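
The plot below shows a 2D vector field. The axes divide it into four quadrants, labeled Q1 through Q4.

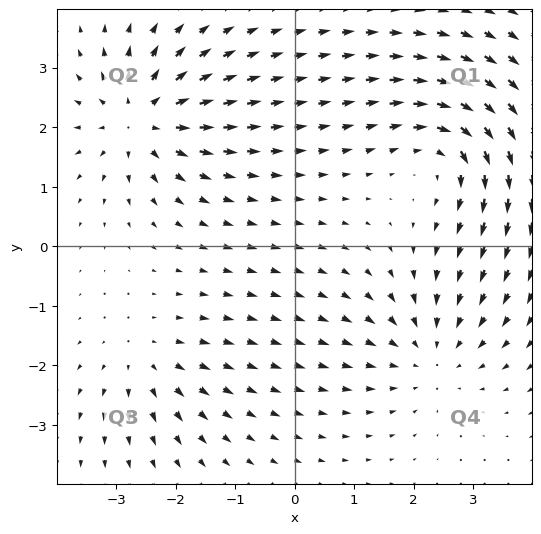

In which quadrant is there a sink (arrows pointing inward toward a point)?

The sink sits at approximately (2.3, -1.8), which lies in quadrant Q4. The divergence there is about -3, negative as expected for a sink.

Q4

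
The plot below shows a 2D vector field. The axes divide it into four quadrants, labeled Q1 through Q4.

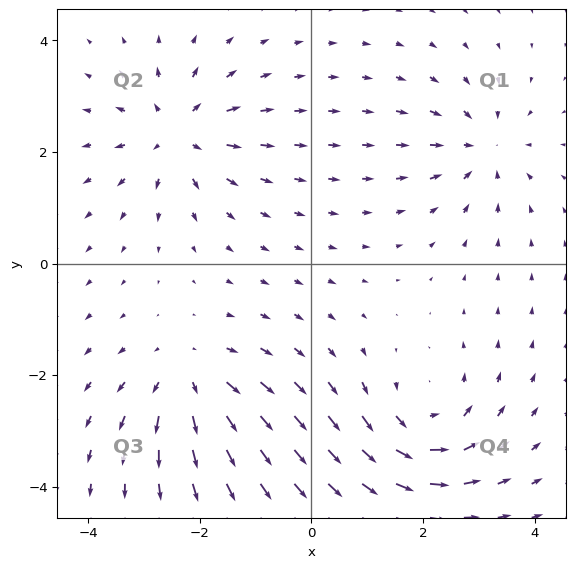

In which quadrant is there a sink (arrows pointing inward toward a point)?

Q1

The sink sits at approximately (3.1, 2.1), which lies in quadrant Q1. The divergence there is about -4, negative as expected for a sink.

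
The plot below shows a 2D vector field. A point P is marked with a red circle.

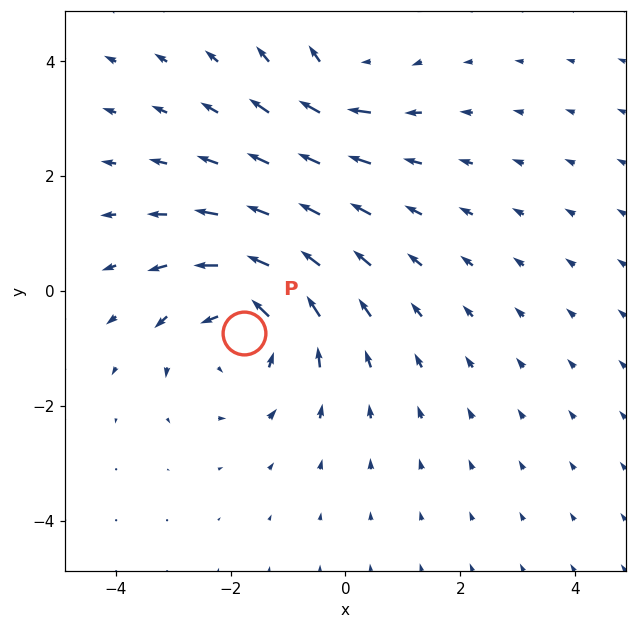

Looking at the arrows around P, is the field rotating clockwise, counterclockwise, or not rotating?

counterclockwise

Near P at (-1.8, -0.7) the arrows circulate counterclockwise. The curl (z-component) there is about +4; positive curl means counterclockwise rotation.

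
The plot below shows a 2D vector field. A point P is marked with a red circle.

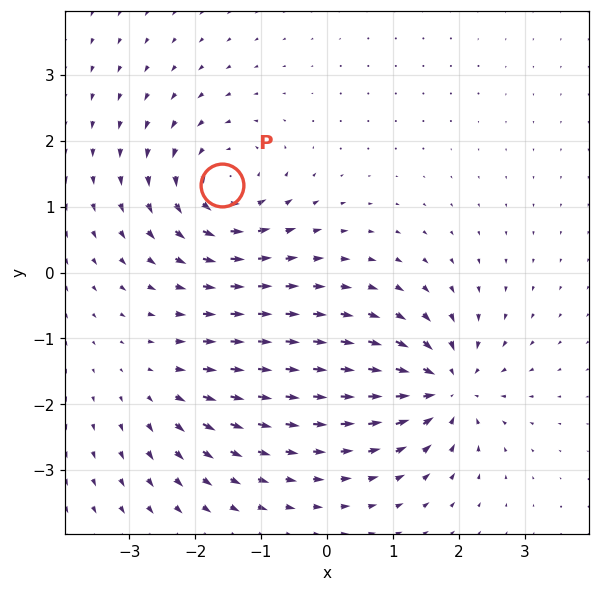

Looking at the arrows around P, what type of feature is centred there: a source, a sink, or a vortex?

At P (-1.6, 1.3) the arrows circulate counterclockwise. Divergence ≈0, curl about +6 — near-zero divergence with nonzero curl is a vortex.

vortex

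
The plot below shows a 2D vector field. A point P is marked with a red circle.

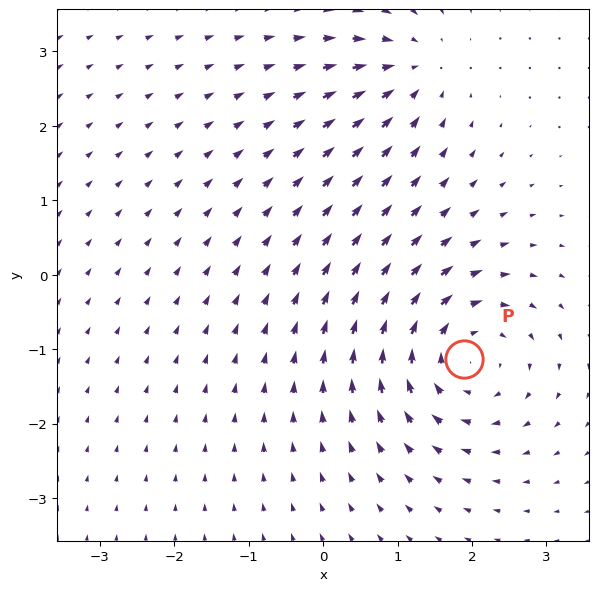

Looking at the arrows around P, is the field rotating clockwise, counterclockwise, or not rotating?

clockwise

Near P at (1.9, -1.1) the arrows circulate clockwise. The curl (z-component) there is about -5; negative curl means clockwise rotation.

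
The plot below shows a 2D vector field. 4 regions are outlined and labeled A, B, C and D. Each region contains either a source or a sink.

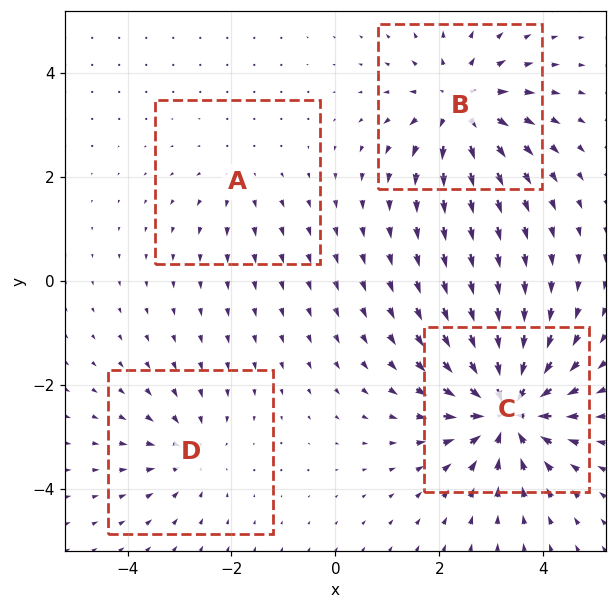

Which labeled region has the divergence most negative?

C

Divergence at each region's feature centre — A: about +2, B: about +6, C: about -8, D: about -3. Region C is most negative.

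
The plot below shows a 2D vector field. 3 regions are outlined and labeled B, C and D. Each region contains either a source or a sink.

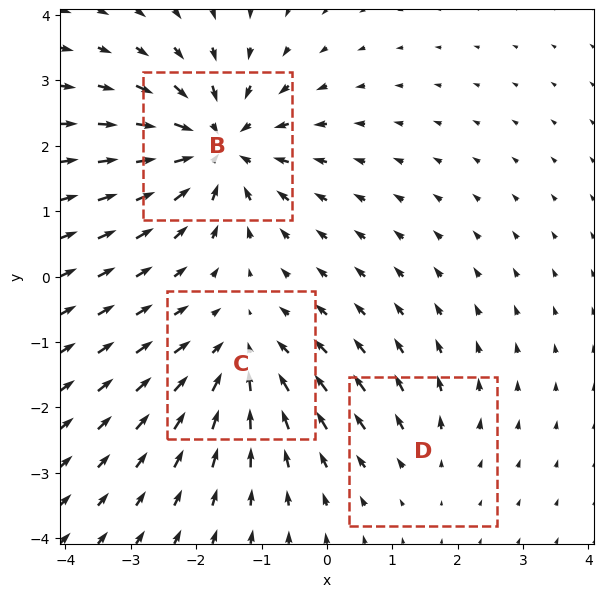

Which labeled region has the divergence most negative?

B

Divergence at each region's feature centre — B: about -6, C: about -4, D: about +2. Region B is most negative.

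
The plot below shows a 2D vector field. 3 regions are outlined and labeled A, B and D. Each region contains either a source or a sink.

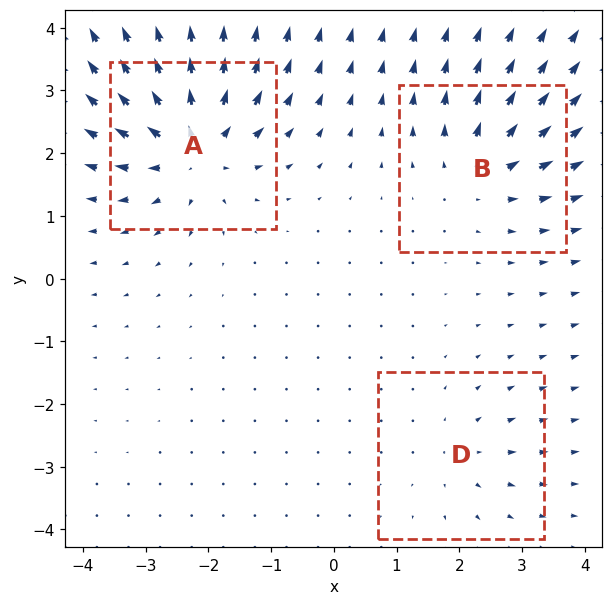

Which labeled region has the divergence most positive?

A

Divergence at each region's feature centre — A: about +6, B: about +4, D: about +2. Region A is most positive.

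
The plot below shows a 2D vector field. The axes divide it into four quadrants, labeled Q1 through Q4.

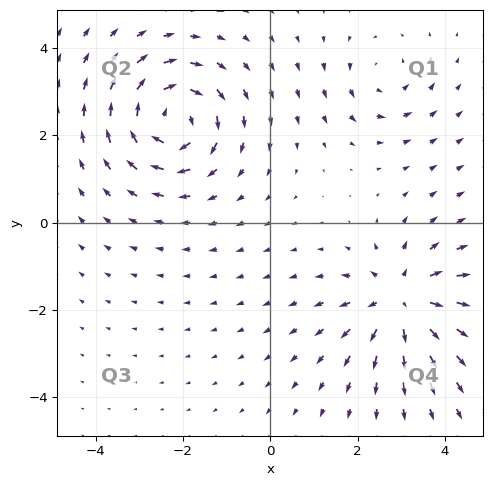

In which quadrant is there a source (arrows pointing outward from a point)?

Q4

The source sits at approximately (3.0, -1.8), which lies in quadrant Q4. The divergence there is about +5, positive as expected for a source.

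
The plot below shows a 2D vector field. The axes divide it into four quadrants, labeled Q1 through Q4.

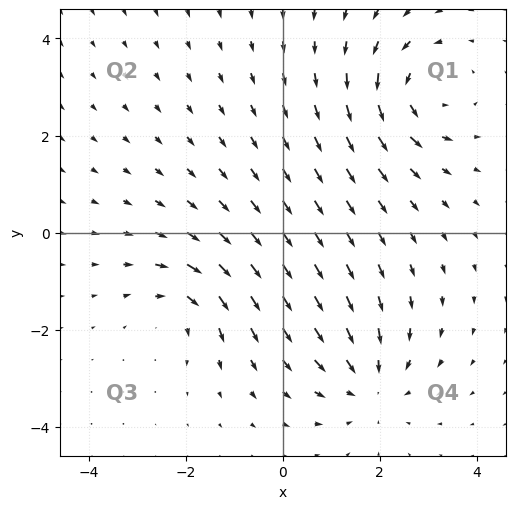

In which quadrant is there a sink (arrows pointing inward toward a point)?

The sink sits at approximately (1.8, -3.1), which lies in quadrant Q4. The divergence there is about -3, negative as expected for a sink.

Q4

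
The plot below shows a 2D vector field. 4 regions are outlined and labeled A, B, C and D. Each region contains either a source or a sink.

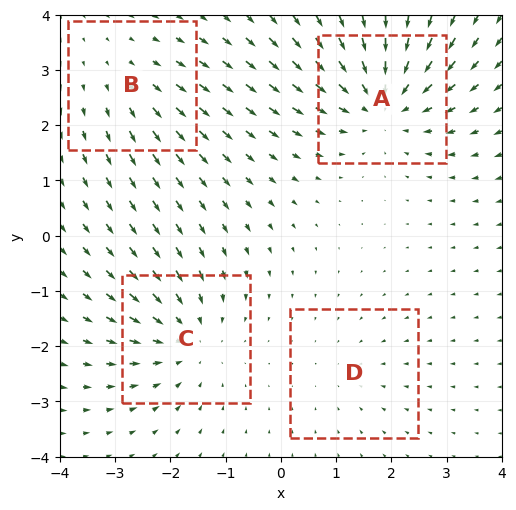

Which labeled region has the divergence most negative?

Divergence at each region's feature centre — A: about -6, B: about +3, C: about -5, D: about -2. Region A is most negative.

A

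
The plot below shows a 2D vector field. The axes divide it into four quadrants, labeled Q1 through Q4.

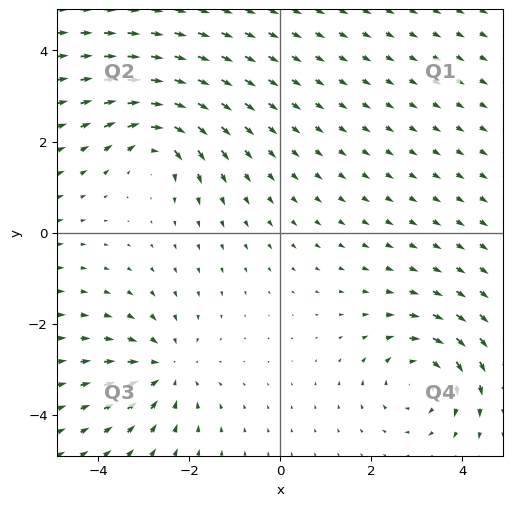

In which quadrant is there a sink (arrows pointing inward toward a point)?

Q3

The sink sits at approximately (-2.5, -3.0), which lies in quadrant Q3. The divergence there is about -3, negative as expected for a sink.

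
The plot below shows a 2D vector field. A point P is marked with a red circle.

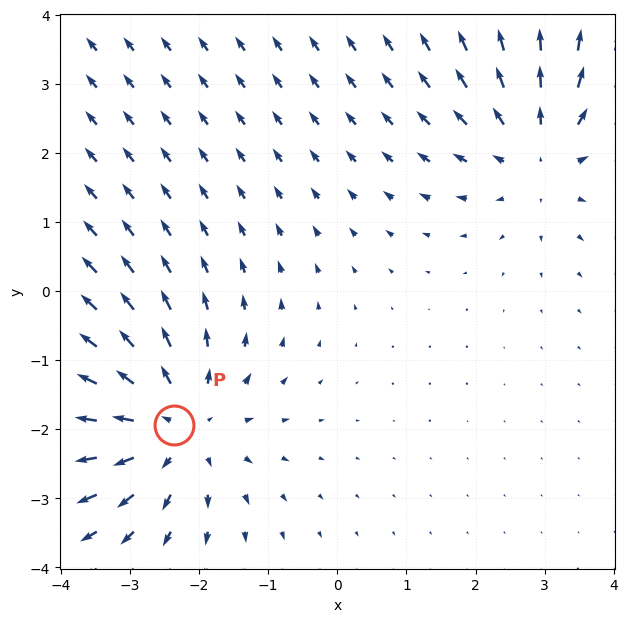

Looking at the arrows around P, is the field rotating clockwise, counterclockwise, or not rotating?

Near P at (-2.4, -1.9) the arrows show no circulation. The curl there is ≈0.

not rotating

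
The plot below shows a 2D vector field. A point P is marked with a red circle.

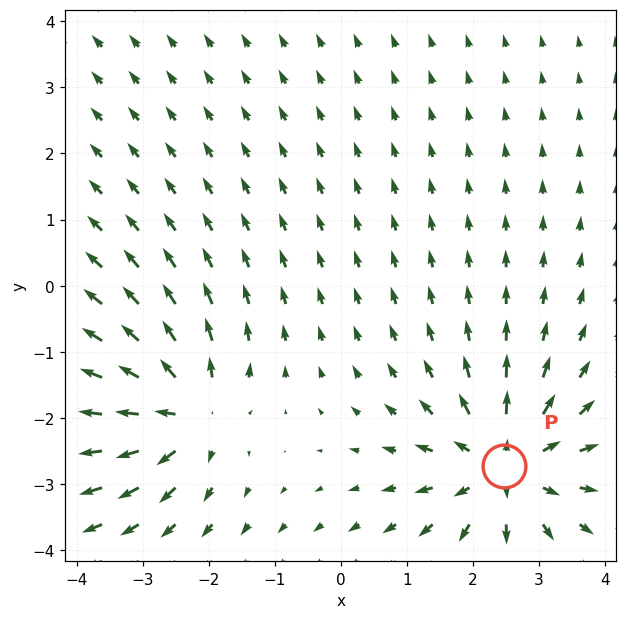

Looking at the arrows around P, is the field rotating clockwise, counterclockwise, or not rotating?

not rotating

Near P at (2.5, -2.7) the arrows show no circulation. The curl there is ≈0.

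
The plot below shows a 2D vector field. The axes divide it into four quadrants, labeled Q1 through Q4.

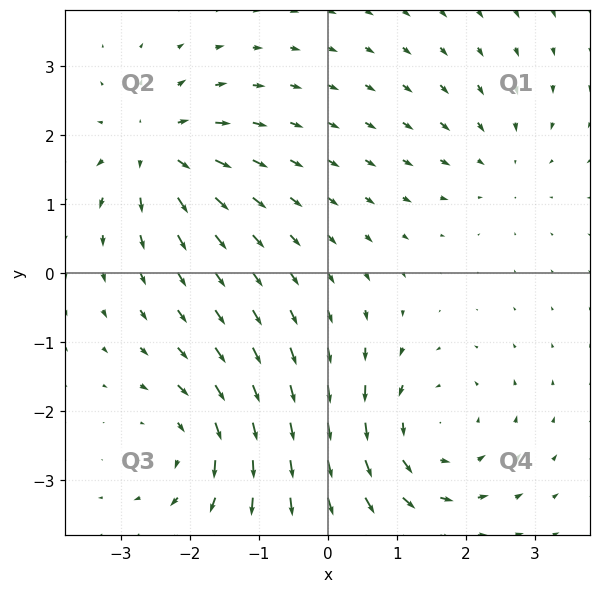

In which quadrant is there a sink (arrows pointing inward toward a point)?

Q1

The sink sits at approximately (2.5, 1.6), which lies in quadrant Q1. The divergence there is about -3, negative as expected for a sink.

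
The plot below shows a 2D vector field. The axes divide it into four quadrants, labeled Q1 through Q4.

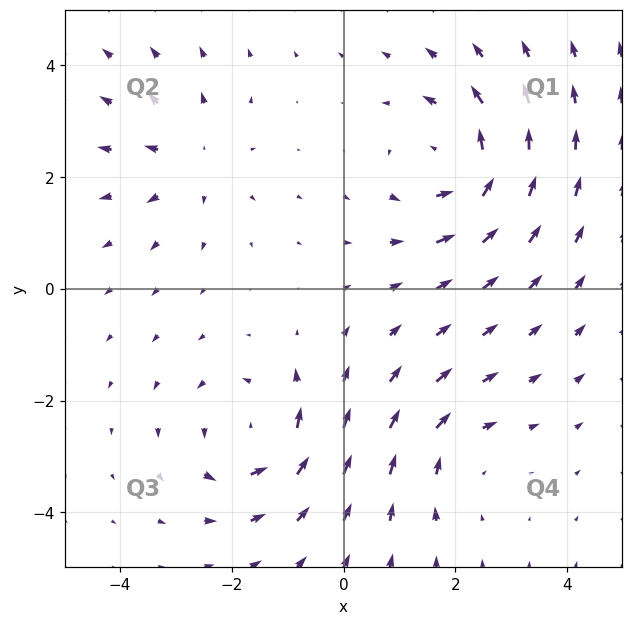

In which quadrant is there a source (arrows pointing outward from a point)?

Q2

The source sits at approximately (-2.7, 2.3), which lies in quadrant Q2. The divergence there is about +3, positive as expected for a source.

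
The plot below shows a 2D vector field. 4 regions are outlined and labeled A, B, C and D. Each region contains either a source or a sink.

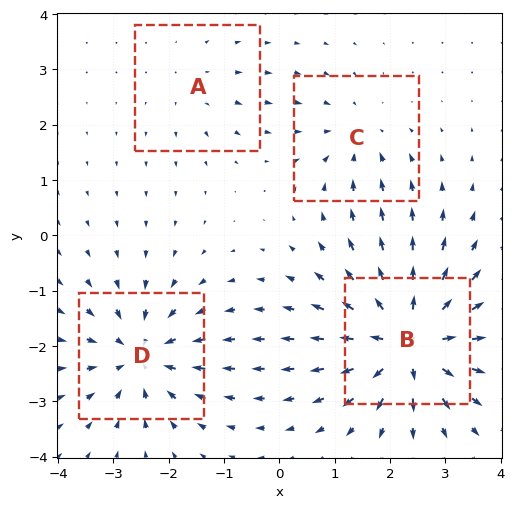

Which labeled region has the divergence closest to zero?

A

Divergence at each region's feature centre — A: about +2, B: about +8, C: about -3, D: about -6. Region A is closest to zero.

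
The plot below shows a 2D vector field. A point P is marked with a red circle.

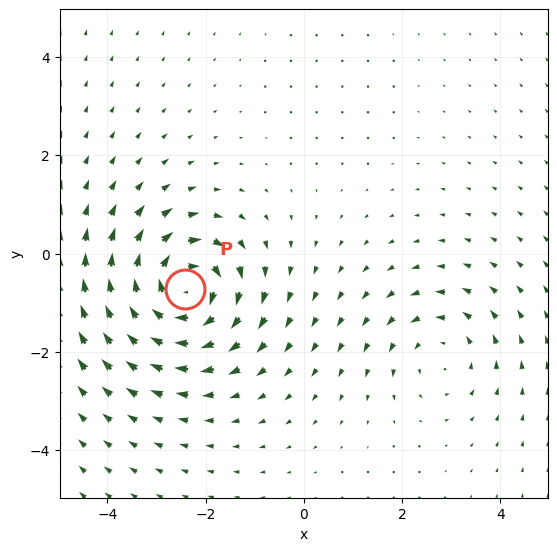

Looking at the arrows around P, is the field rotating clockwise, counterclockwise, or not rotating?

clockwise

Near P at (-2.4, -0.7) the arrows circulate clockwise. The curl (z-component) there is about -6; negative curl means clockwise rotation.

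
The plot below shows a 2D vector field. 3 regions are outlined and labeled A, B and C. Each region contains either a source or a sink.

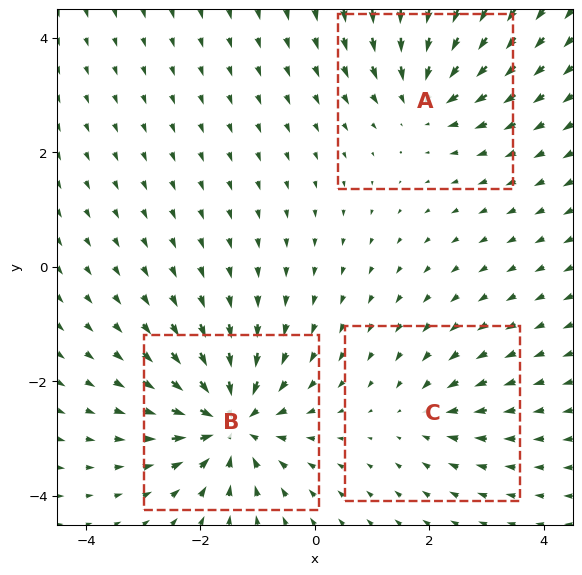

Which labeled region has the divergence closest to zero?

C

Divergence at each region's feature centre — A: about -4, B: about -6, C: about -2. Region C is closest to zero.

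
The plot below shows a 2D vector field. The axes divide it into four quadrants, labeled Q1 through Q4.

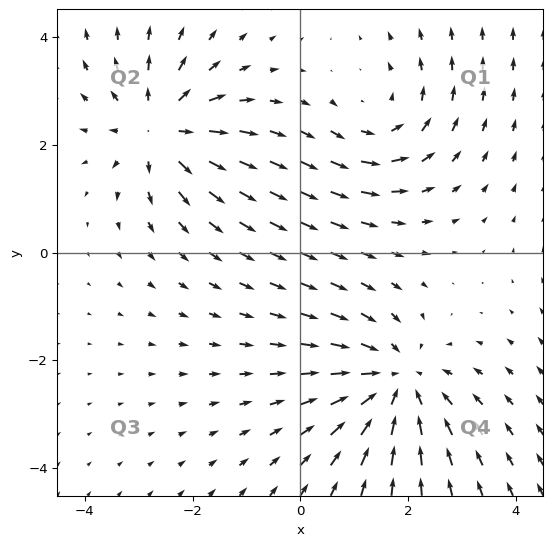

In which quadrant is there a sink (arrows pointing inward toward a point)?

The sink sits at approximately (1.8, -2.4), which lies in quadrant Q4. The divergence there is about -4, negative as expected for a sink.

Q4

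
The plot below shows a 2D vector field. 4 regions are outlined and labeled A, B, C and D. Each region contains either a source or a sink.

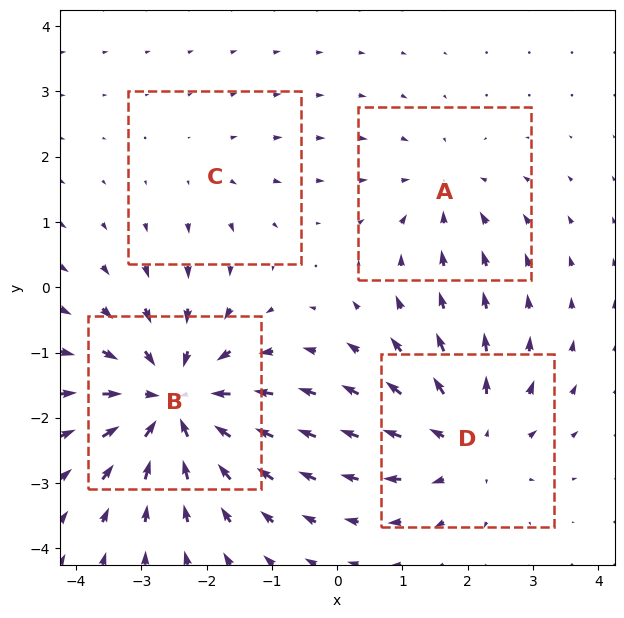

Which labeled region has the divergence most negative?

B

Divergence at each region's feature centre — A: about -3, B: about -7, C: about +2, D: about +5. Region B is most negative.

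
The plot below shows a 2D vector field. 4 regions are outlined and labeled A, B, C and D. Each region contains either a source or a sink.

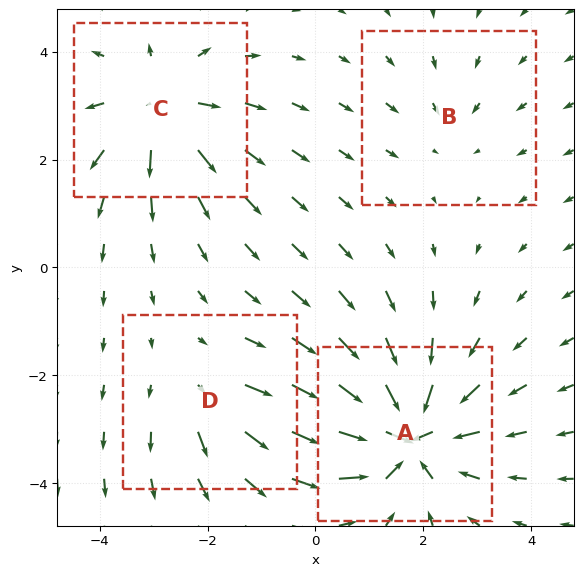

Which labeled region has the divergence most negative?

A

Divergence at each region's feature centre — A: about -8, B: about -2, C: about +5, D: about +3. Region A is most negative.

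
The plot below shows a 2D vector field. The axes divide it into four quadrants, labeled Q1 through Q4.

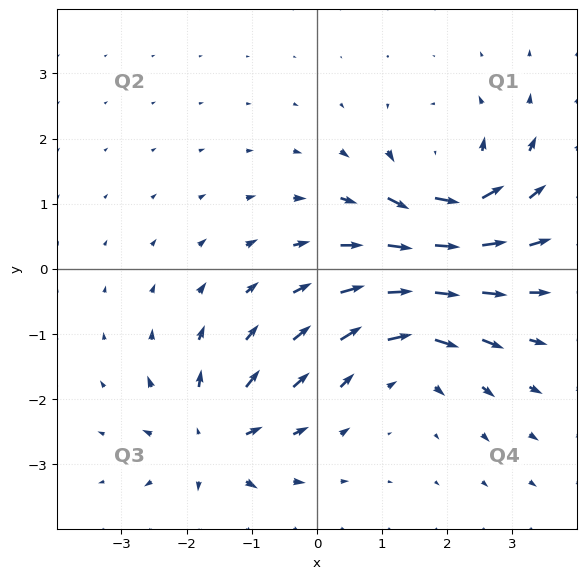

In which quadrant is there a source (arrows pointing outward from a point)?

The source sits at approximately (-1.6, -2.6), which lies in quadrant Q3. The divergence there is about +6, positive as expected for a source.

Q3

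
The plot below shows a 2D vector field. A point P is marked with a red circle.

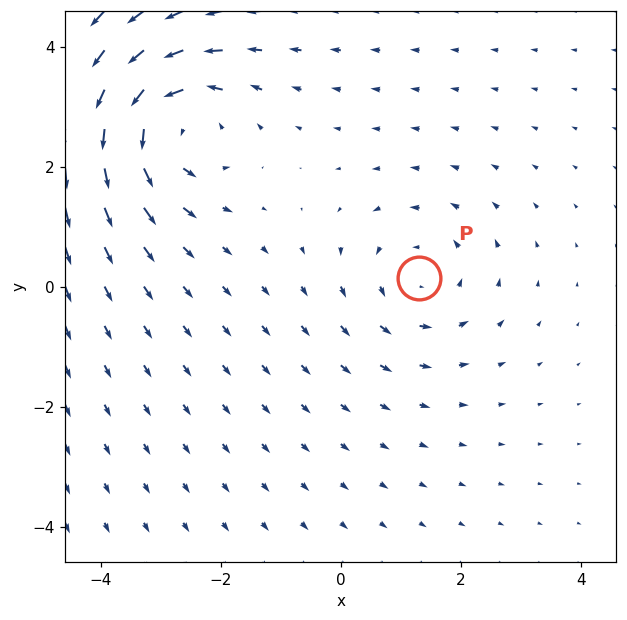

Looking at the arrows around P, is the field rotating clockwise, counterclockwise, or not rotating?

counterclockwise

Near P at (1.3, 0.1) the arrows circulate counterclockwise. The curl (z-component) there is about +3; positive curl means counterclockwise rotation.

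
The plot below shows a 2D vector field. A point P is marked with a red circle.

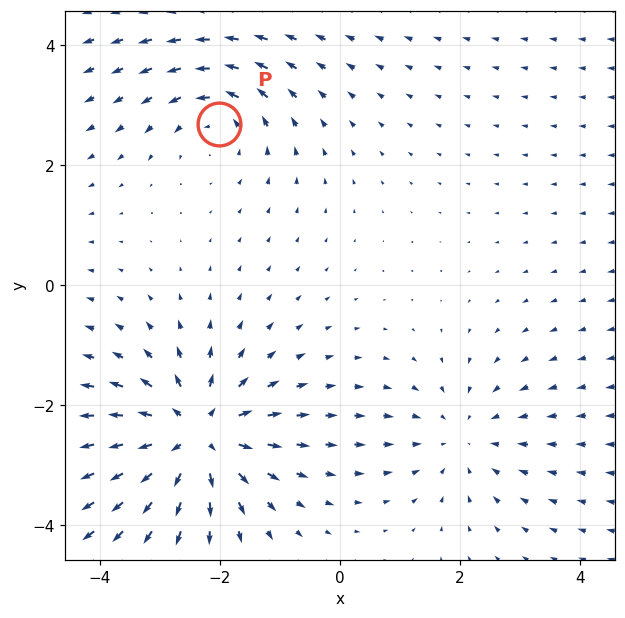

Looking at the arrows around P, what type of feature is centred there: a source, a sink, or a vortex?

At P (-2.0, 2.7) the arrows circulate counterclockwise. Divergence ≈0, curl about +3 — near-zero divergence with nonzero curl is a vortex.

vortex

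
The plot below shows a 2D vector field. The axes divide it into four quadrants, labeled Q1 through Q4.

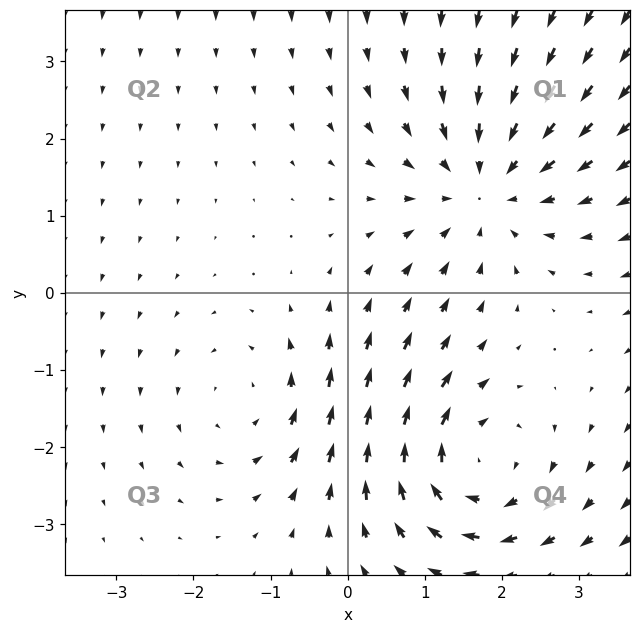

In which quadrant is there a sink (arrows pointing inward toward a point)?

Q1

The sink sits at approximately (1.8, 1.4), which lies in quadrant Q1. The divergence there is about -3, negative as expected for a sink.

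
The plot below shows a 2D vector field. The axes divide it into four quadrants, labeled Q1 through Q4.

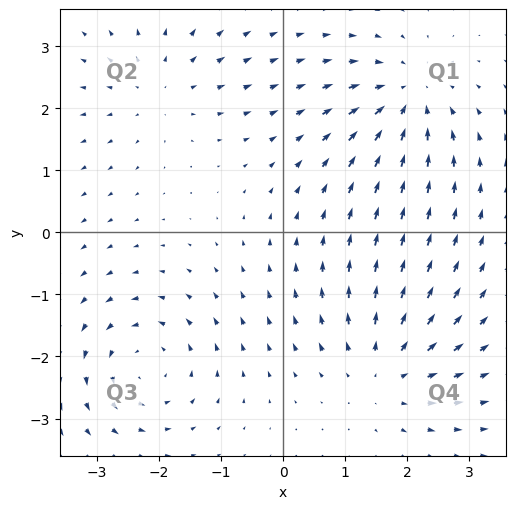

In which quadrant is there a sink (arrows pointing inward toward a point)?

The sink sits at approximately (2.0, 2.2), which lies in quadrant Q1. The divergence there is about -6, negative as expected for a sink.

Q1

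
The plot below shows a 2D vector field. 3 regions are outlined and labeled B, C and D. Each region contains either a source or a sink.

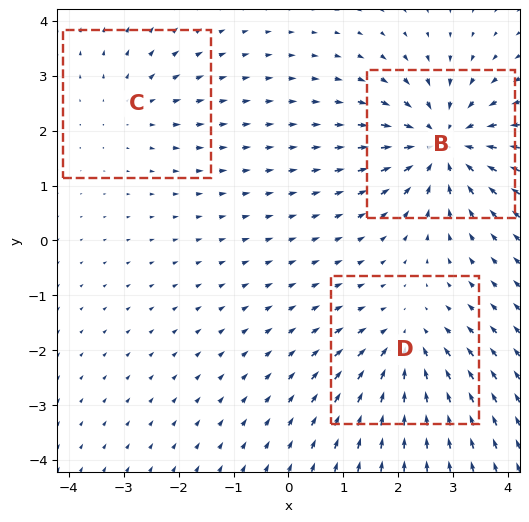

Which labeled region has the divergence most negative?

Divergence at each region's feature centre — B: about -5, C: about +2, D: about -3. Region B is most negative.

B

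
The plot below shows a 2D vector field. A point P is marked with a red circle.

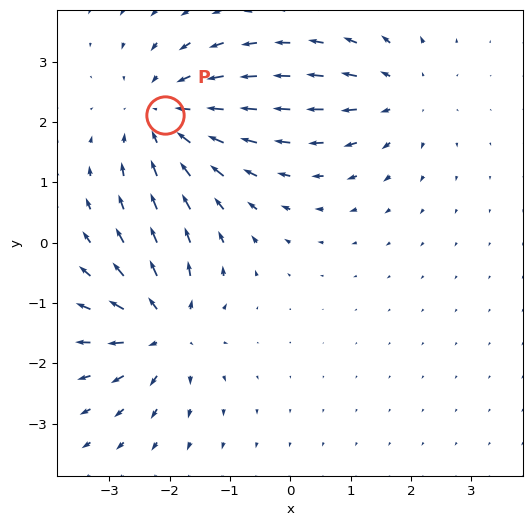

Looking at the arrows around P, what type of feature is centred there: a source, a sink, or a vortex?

sink

At P (-2.1, 2.1) the arrows converge inward. Divergence about -4, curl ≈0 — negative divergence with near-zero curl is a sink.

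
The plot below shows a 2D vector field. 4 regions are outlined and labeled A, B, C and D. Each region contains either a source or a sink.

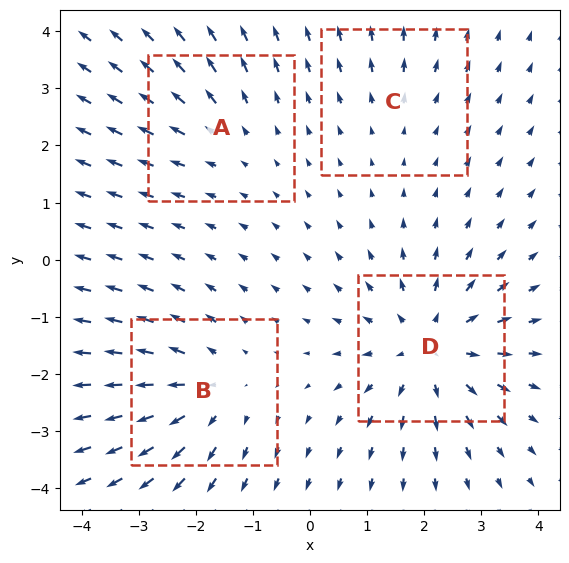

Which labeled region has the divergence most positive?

Divergence at each region's feature centre — A: about +3, B: about +5, C: about +2, D: about +6. Region D is most positive.

D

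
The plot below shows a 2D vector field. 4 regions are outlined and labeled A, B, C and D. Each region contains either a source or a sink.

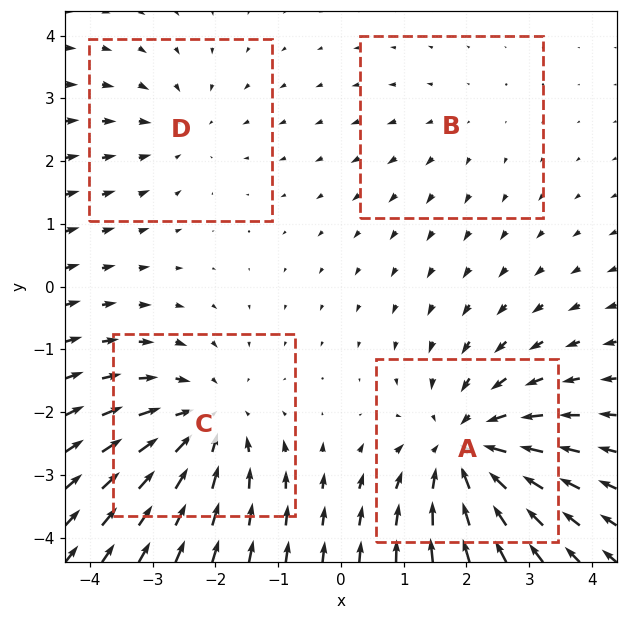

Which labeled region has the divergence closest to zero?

Divergence at each region's feature centre — A: about -6, B: about +2, C: about -4, D: about -3. Region B is closest to zero.

B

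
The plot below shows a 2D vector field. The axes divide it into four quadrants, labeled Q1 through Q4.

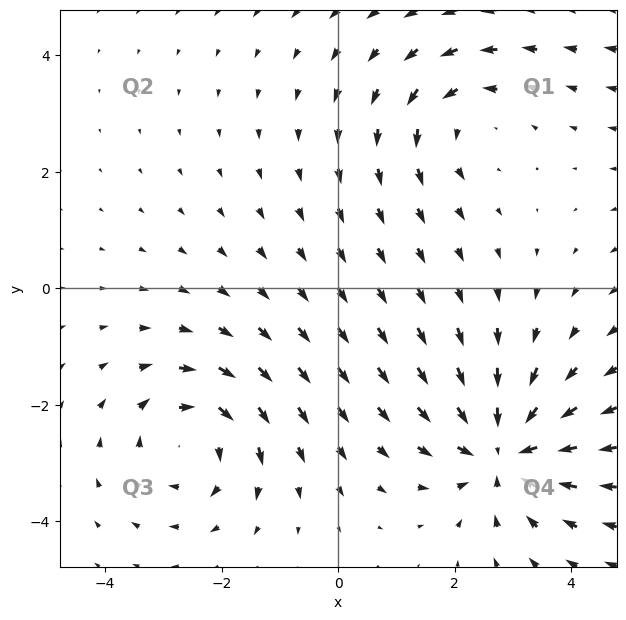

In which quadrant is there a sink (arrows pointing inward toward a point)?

Q4

The sink sits at approximately (2.8, -2.8), which lies in quadrant Q4. The divergence there is about -4, negative as expected for a sink.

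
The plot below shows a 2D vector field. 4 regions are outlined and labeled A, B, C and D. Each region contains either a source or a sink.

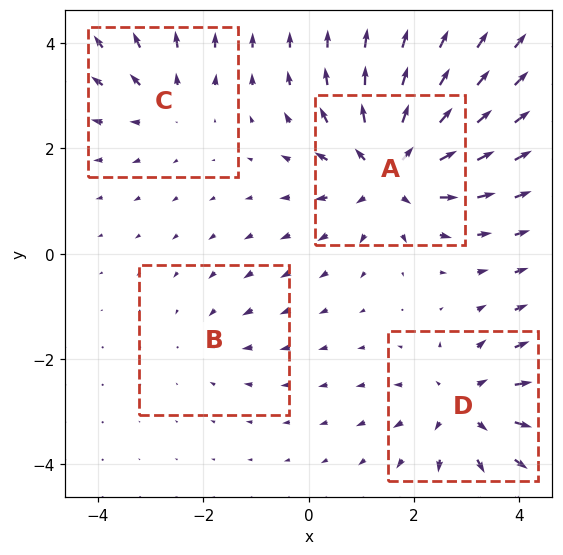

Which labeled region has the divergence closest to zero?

B

Divergence at each region's feature centre — A: about +7, B: about -2, C: about +3, D: about +5. Region B is closest to zero.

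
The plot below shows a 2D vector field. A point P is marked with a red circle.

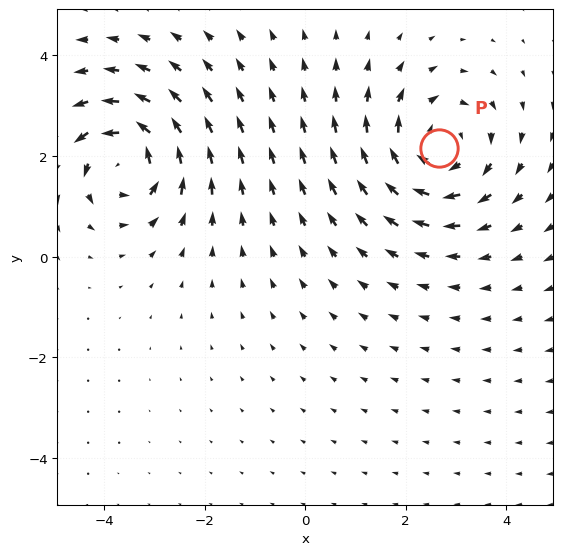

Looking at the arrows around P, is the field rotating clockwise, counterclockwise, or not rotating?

clockwise

Near P at (2.7, 2.2) the arrows circulate clockwise. The curl (z-component) there is about -4; negative curl means clockwise rotation.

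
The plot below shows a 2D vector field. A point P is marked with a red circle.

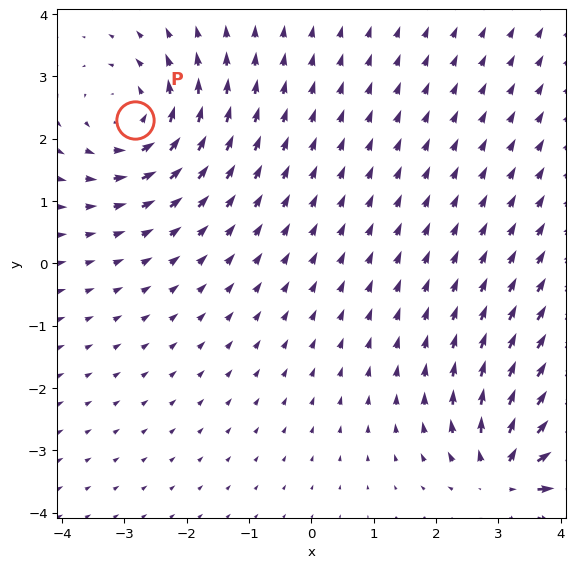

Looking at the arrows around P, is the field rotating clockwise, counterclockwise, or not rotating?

counterclockwise

Near P at (-2.8, 2.3) the arrows circulate counterclockwise. The curl (z-component) there is about +4; positive curl means counterclockwise rotation.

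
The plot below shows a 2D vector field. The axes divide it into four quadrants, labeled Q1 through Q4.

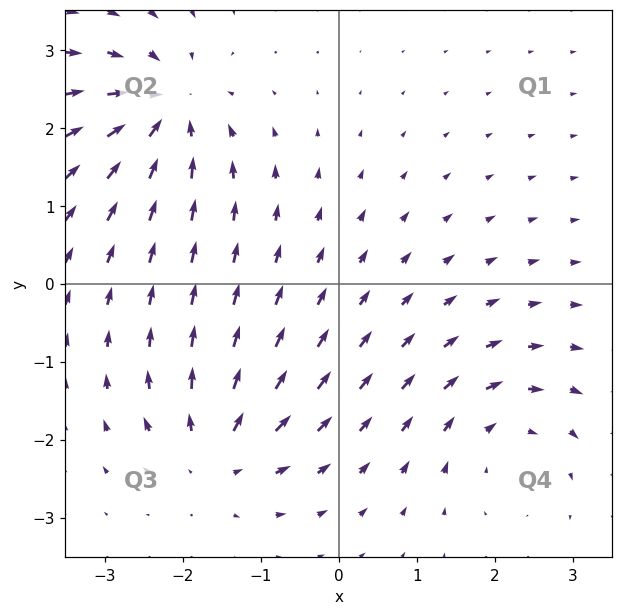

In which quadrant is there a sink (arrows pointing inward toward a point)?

The sink sits at approximately (-2.2, 2.2), which lies in quadrant Q2. The divergence there is about -6, negative as expected for a sink.

Q2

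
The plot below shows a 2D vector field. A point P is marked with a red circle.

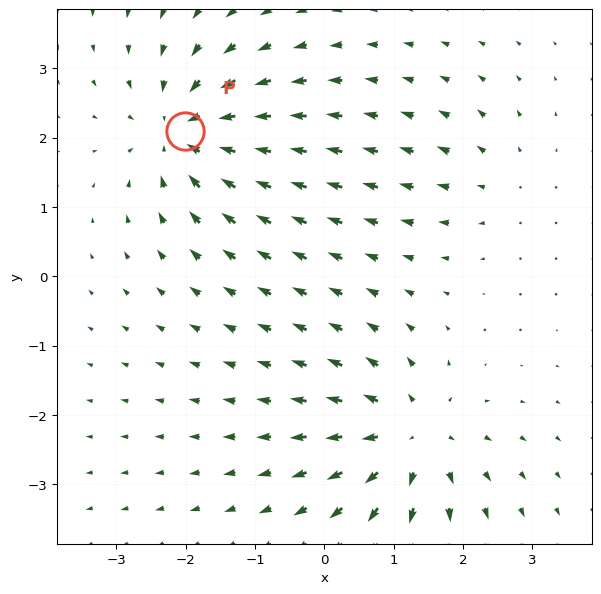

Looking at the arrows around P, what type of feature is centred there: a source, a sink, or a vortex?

sink

At P (-2.0, 2.1) the arrows converge inward. Divergence about -6, curl ≈0 — negative divergence with near-zero curl is a sink.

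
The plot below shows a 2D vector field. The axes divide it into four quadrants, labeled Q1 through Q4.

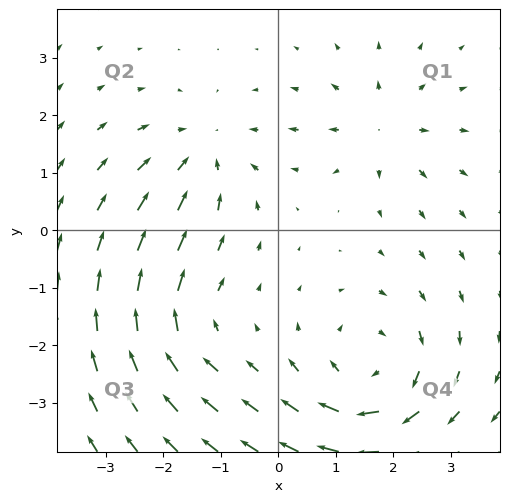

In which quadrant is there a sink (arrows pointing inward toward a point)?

The sink sits at approximately (-1.3, 1.3), which lies in quadrant Q2. The divergence there is about -3, negative as expected for a sink.

Q2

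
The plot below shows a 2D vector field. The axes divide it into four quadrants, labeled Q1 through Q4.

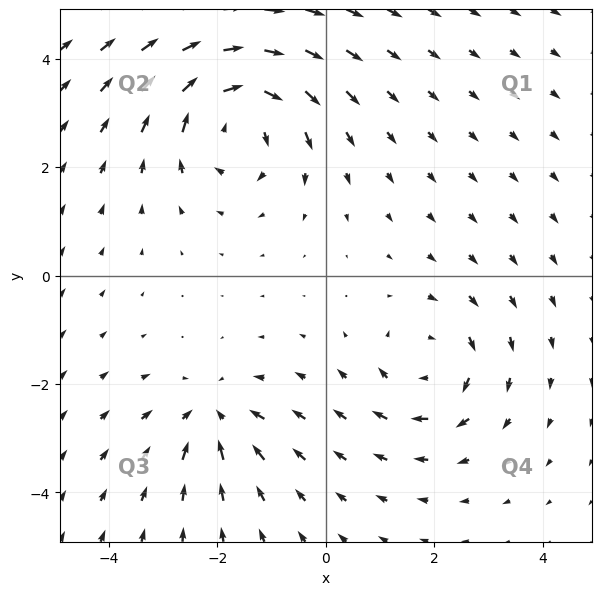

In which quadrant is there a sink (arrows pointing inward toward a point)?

Q3

The sink sits at approximately (-2.1, -2.6), which lies in quadrant Q3. The divergence there is about -3, negative as expected for a sink.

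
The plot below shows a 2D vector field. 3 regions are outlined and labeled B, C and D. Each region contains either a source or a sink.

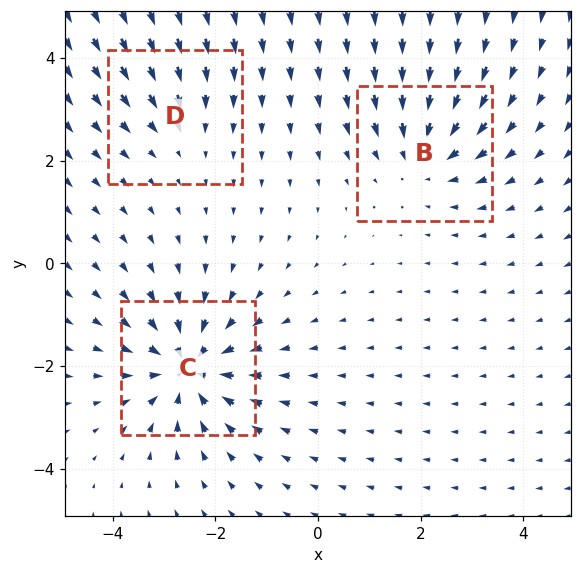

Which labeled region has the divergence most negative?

C

Divergence at each region's feature centre — B: about -4, C: about -5, D: about -2. Region C is most negative.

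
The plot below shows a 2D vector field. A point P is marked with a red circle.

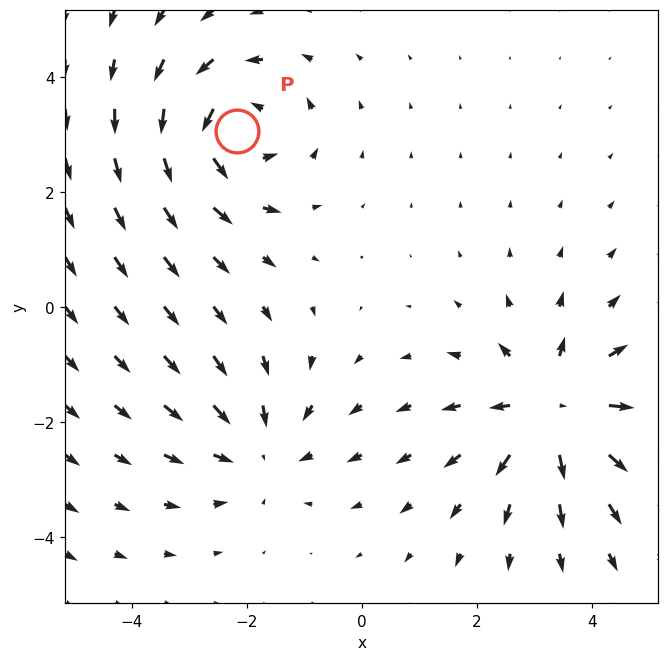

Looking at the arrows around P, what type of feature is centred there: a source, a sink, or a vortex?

At P (-2.2, 3.0) the arrows circulate counterclockwise. Divergence ≈0, curl about +5 — near-zero divergence with nonzero curl is a vortex.

vortex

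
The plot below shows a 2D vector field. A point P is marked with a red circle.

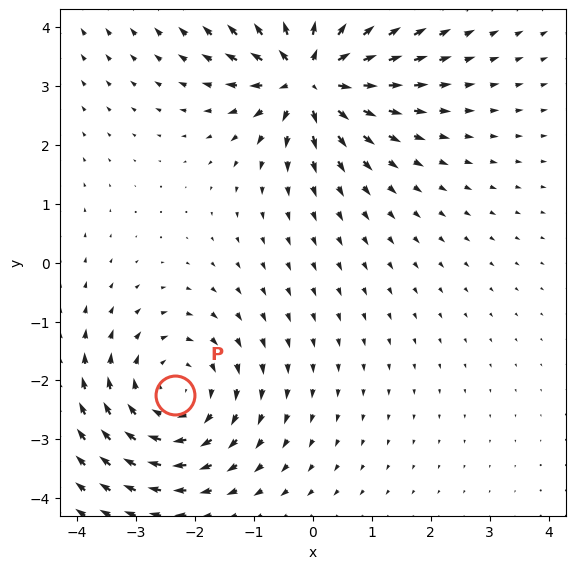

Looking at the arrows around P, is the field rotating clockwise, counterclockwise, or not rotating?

clockwise

Near P at (-2.3, -2.2) the arrows circulate clockwise. The curl (z-component) there is about -3; negative curl means clockwise rotation.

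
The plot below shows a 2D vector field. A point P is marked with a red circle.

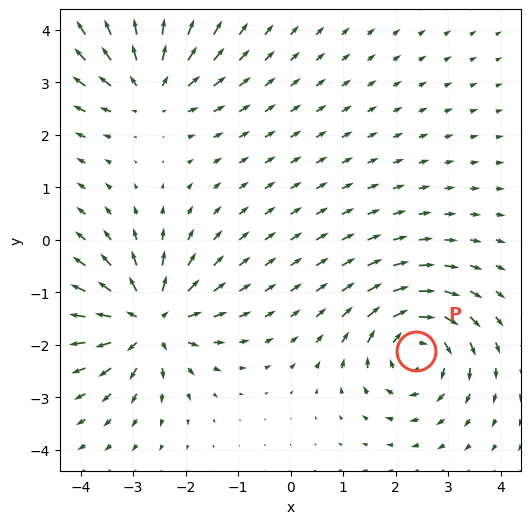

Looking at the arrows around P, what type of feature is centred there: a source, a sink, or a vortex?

vortex

At P (2.4, -2.1) the arrows circulate clockwise. Divergence ≈0, curl about -6 — near-zero divergence with nonzero curl is a vortex.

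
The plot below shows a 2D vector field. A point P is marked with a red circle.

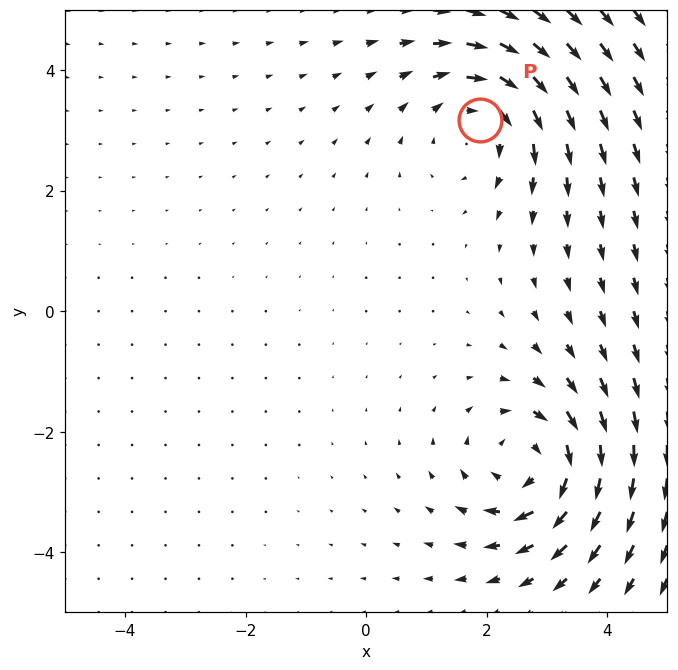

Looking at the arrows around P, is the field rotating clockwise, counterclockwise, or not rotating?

clockwise

Near P at (1.9, 3.2) the arrows circulate clockwise. The curl (z-component) there is about -3; negative curl means clockwise rotation.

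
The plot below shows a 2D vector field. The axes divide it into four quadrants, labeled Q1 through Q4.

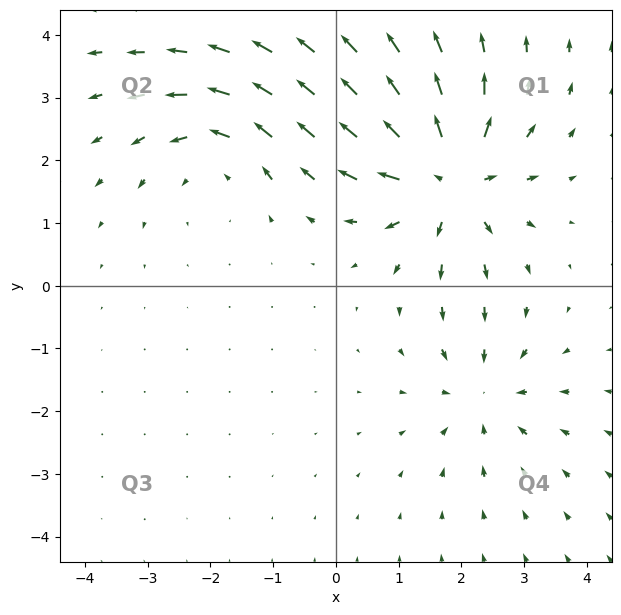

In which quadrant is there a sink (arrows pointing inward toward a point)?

The sink sits at approximately (2.4, -1.7), which lies in quadrant Q4. The divergence there is about -3, negative as expected for a sink.

Q4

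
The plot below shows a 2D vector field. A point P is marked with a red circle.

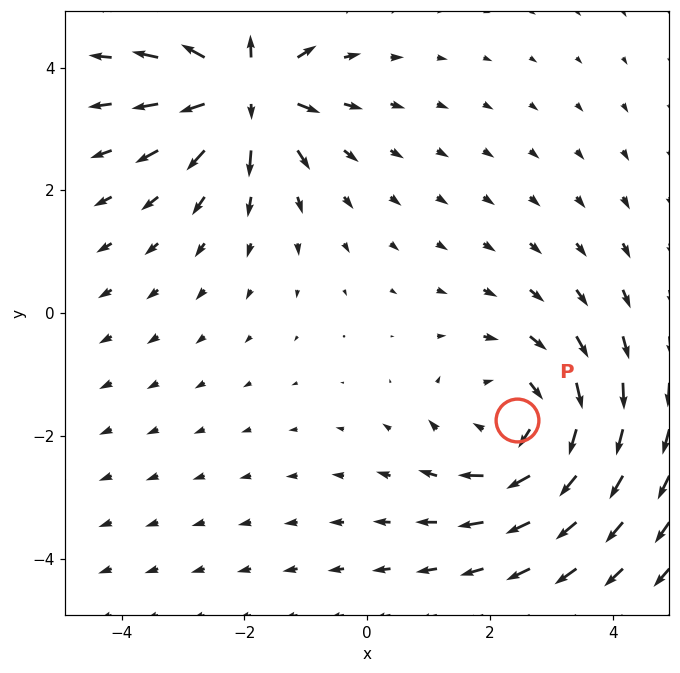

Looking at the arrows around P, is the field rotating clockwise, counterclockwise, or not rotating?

clockwise

Near P at (2.4, -1.7) the arrows circulate clockwise. The curl (z-component) there is about -2; negative curl means clockwise rotation.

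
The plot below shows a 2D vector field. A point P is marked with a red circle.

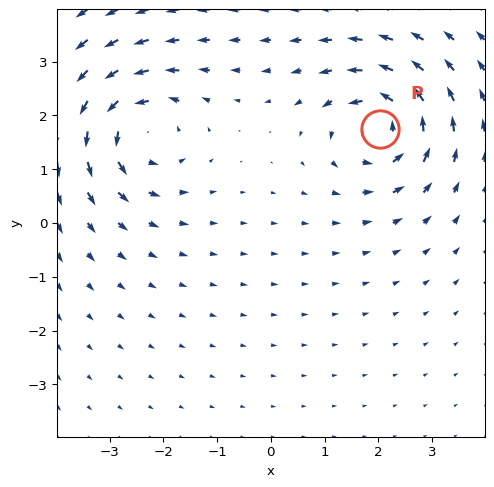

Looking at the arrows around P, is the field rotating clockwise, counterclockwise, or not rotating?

counterclockwise

Near P at (2.0, 1.8) the arrows circulate counterclockwise. The curl (z-component) there is about +6; positive curl means counterclockwise rotation.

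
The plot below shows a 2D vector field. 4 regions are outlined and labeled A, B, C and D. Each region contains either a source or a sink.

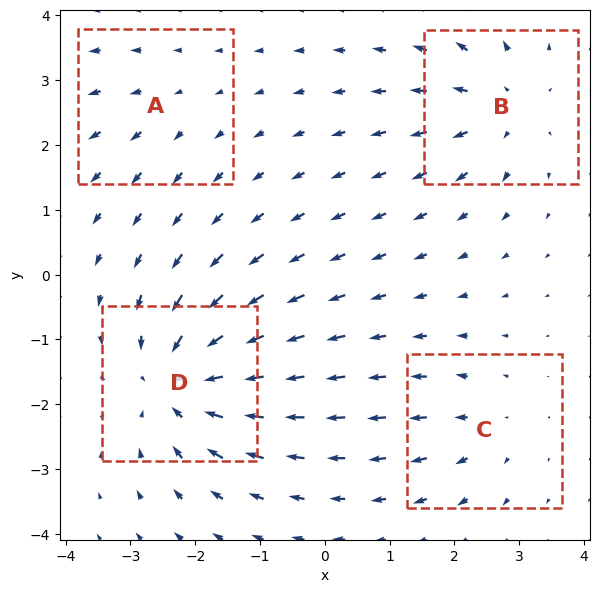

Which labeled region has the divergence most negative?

Divergence at each region's feature centre — A: about +2, B: about +5, C: about +3, D: about -8. Region D is most negative.

D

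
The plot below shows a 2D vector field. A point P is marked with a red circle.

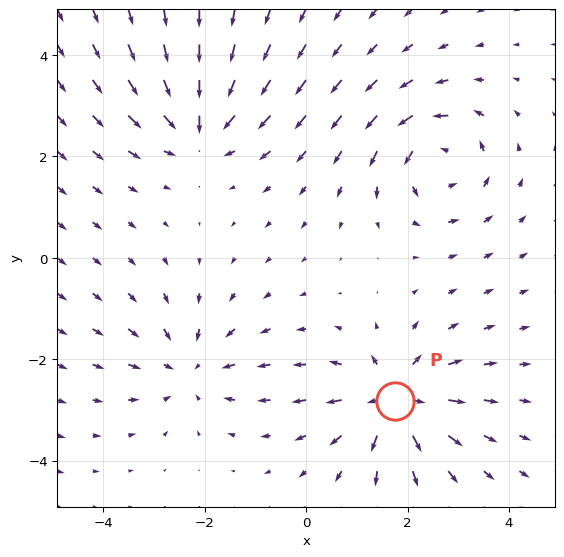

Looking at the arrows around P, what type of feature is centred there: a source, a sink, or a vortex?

At P (1.8, -2.8) the arrows spread outward. Divergence about +6, curl ≈0 — positive divergence with near-zero curl is a source.

source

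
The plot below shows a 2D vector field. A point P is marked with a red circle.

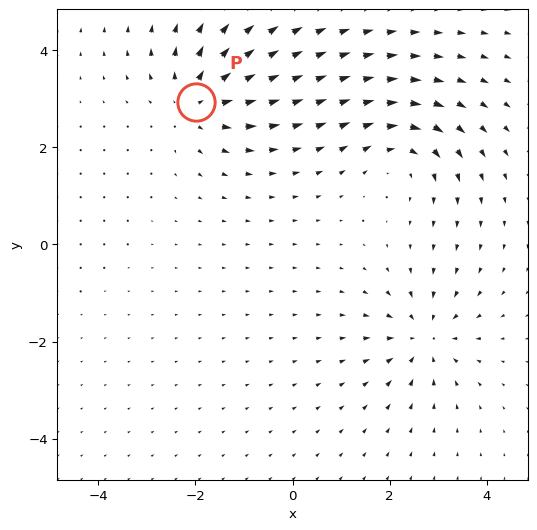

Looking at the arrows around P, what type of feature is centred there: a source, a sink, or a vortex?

At P (-2.0, 2.9) the arrows spread outward. Divergence about +4, curl ≈0 — positive divergence with near-zero curl is a source.

source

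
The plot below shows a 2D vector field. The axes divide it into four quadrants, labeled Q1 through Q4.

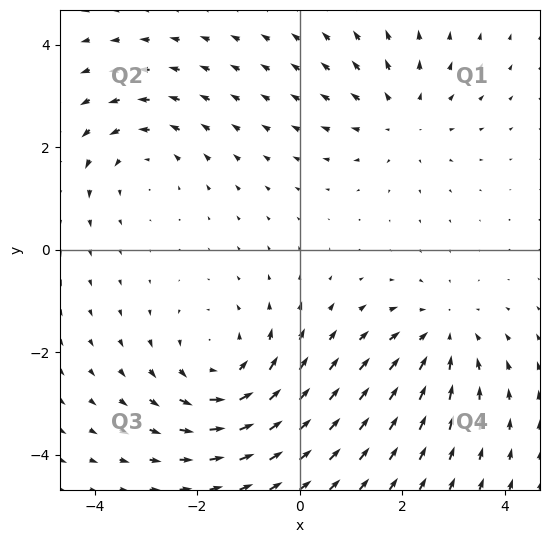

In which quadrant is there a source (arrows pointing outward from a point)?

Q1

The source sits at approximately (2.0, 2.6), which lies in quadrant Q1. The divergence there is about +3, positive as expected for a source.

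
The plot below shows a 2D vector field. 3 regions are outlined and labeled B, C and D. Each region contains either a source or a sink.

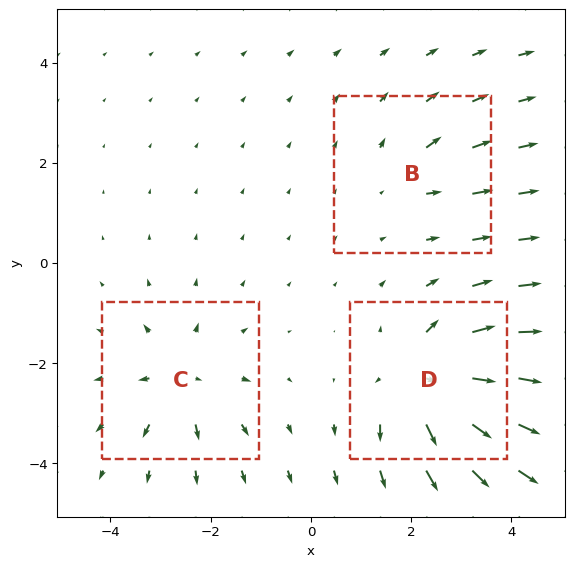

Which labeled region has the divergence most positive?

Divergence at each region's feature centre — B: about +2, C: about +4, D: about +6. Region D is most positive.

D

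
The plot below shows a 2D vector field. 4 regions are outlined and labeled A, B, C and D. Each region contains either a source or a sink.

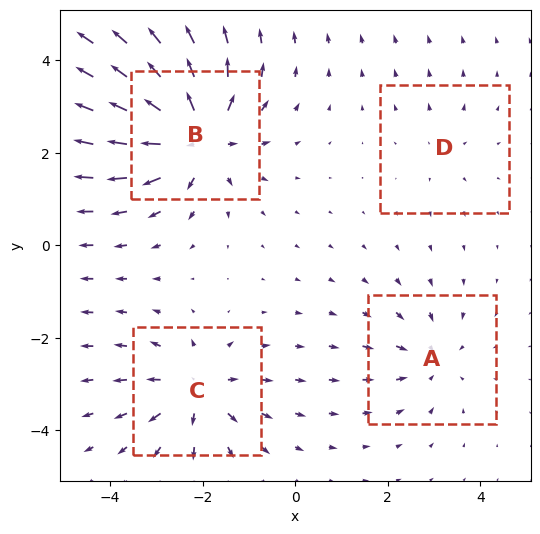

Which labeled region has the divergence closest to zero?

Divergence at each region's feature centre — A: about -4, B: about +8, C: about +5, D: about +2. Region D is closest to zero.

D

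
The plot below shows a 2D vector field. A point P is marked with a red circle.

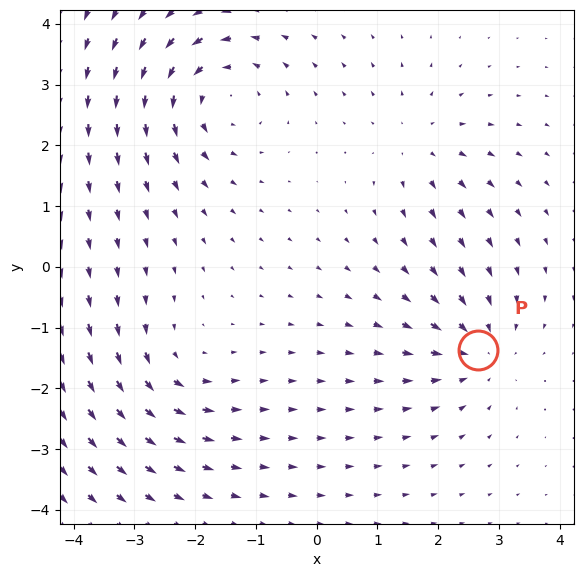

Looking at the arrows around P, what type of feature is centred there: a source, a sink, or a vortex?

At P (2.7, -1.4) the arrows converge inward. Divergence about -4, curl ≈0 — negative divergence with near-zero curl is a sink.

sink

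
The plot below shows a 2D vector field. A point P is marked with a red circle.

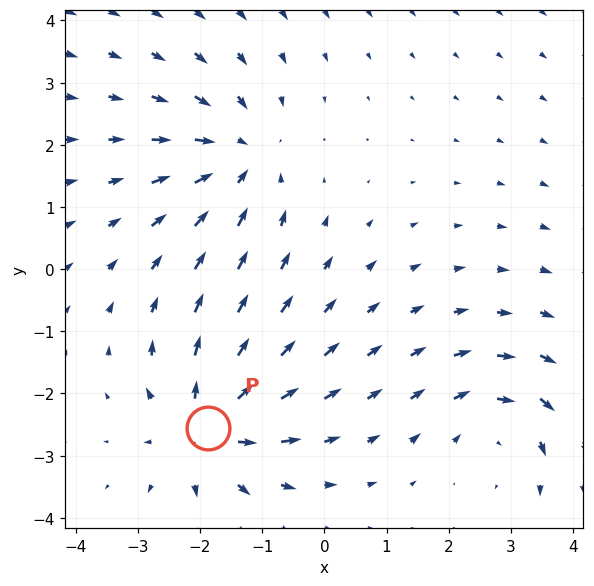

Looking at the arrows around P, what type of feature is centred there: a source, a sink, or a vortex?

source

At P (-1.9, -2.5) the arrows spread outward. Divergence about +5, curl ≈0 — positive divergence with near-zero curl is a source.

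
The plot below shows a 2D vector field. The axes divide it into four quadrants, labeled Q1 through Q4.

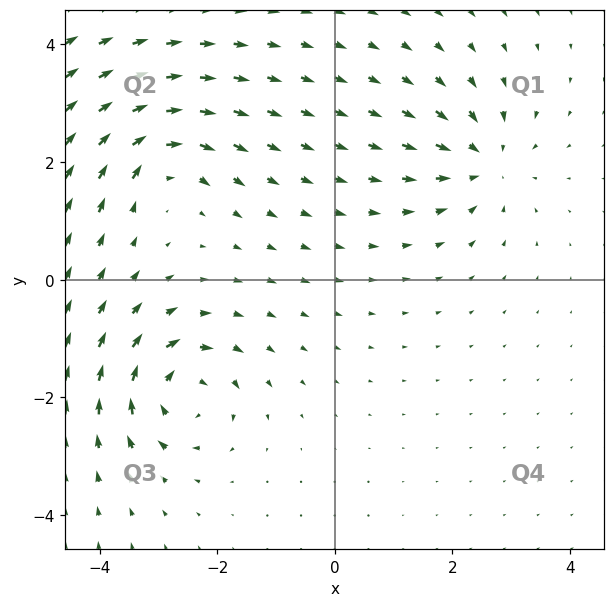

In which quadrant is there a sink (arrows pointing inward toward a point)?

Q1

The sink sits at approximately (2.5, 2.0), which lies in quadrant Q1. The divergence there is about -5, negative as expected for a sink.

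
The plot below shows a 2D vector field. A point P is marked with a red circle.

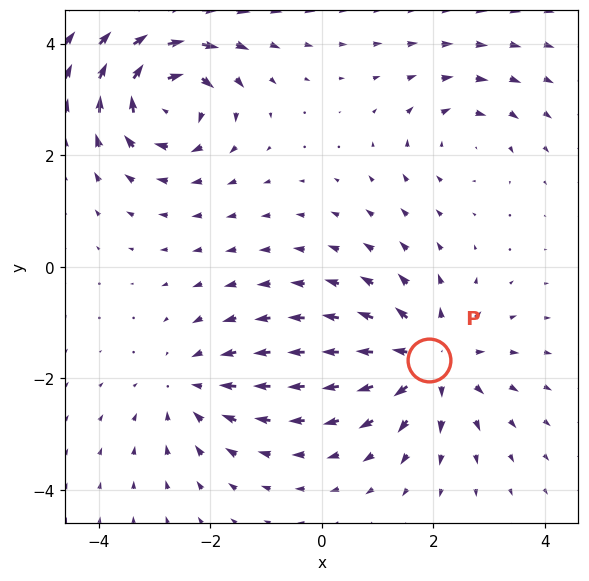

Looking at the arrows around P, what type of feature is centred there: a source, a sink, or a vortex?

source

At P (1.9, -1.7) the arrows spread outward. Divergence about +5, curl ≈0 — positive divergence with near-zero curl is a source.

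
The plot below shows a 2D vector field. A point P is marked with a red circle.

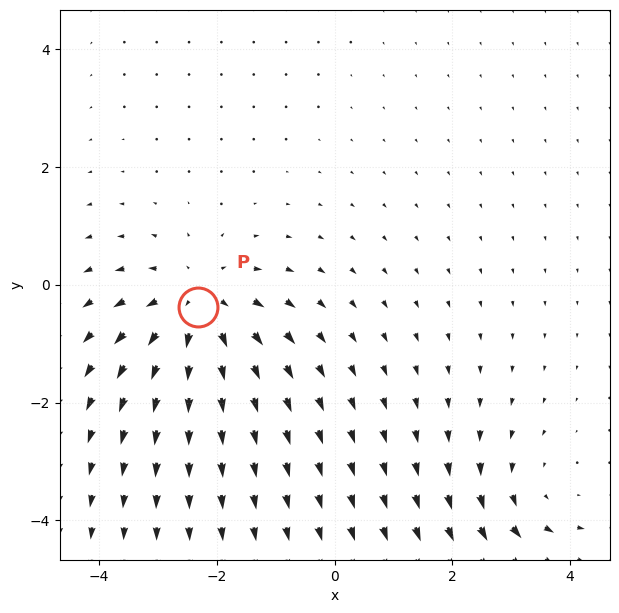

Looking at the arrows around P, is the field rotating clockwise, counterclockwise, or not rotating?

Near P at (-2.3, -0.4) the arrows show no circulation. The curl there is ≈0.

not rotating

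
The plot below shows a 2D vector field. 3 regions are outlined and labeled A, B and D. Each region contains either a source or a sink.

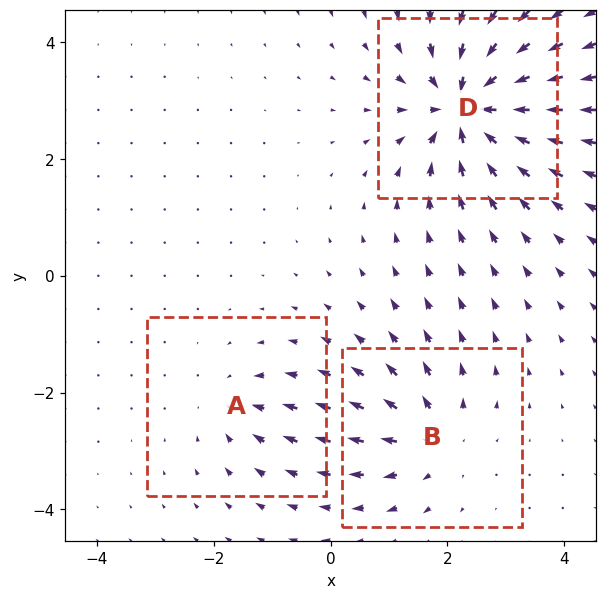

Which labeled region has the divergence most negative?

D

Divergence at each region's feature centre — A: about -3, B: about +4, D: about -6. Region D is most negative.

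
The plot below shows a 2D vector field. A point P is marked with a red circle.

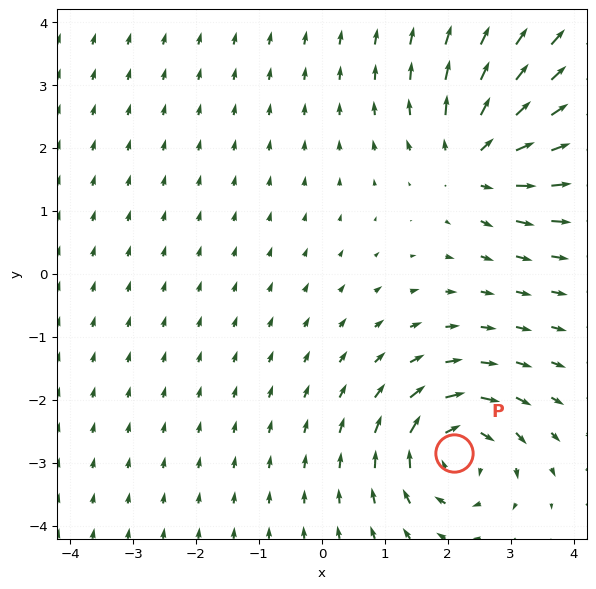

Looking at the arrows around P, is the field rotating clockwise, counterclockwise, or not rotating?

clockwise

Near P at (2.1, -2.9) the arrows circulate clockwise. The curl (z-component) there is about -5; negative curl means clockwise rotation.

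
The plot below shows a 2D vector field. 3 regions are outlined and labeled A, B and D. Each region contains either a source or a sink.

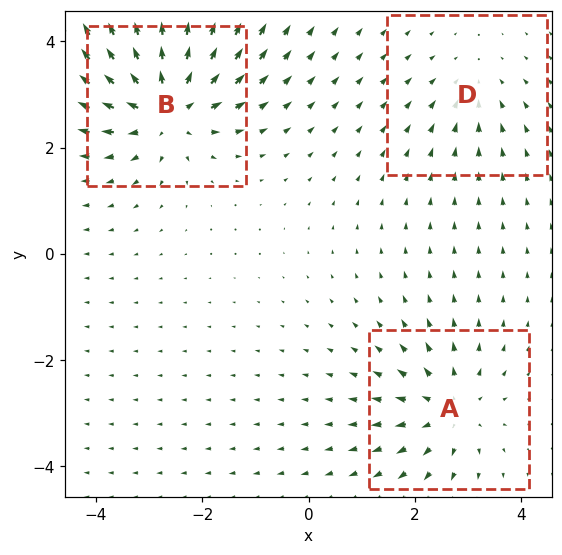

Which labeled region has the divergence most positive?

Divergence at each region's feature centre — A: about +3, B: about +5, D: about -2. Region B is most positive.

B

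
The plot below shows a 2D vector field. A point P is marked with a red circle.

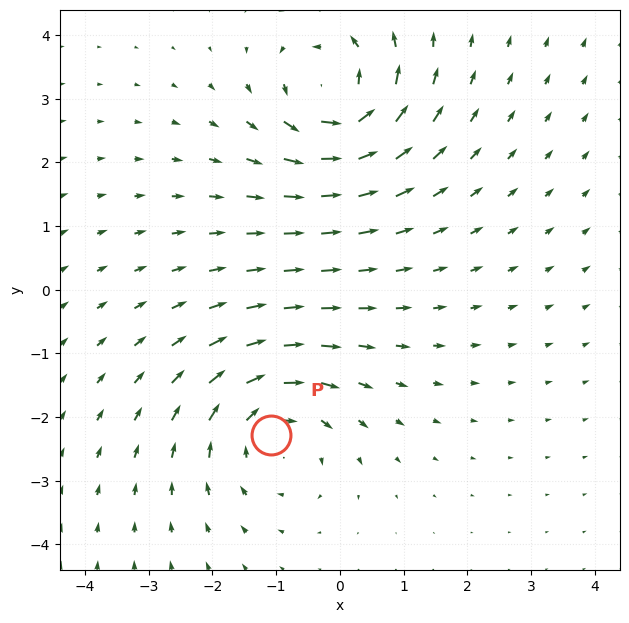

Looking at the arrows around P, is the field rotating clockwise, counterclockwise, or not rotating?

Near P at (-1.1, -2.3) the arrows circulate clockwise. The curl (z-component) there is about -4; negative curl means clockwise rotation.

clockwise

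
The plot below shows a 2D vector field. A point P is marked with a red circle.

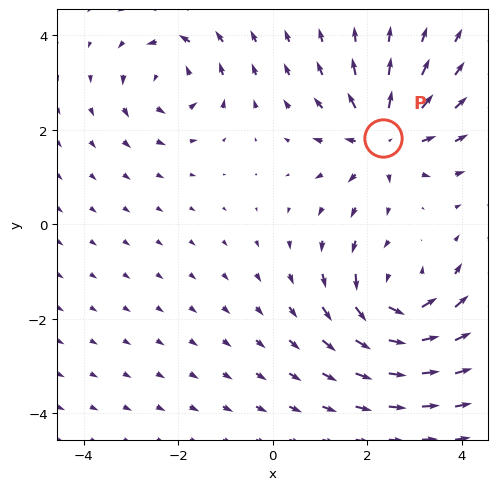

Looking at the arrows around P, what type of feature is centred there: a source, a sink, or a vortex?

At P (2.3, 1.8) the arrows spread outward. Divergence about +5, curl ≈0 — positive divergence with near-zero curl is a source.

source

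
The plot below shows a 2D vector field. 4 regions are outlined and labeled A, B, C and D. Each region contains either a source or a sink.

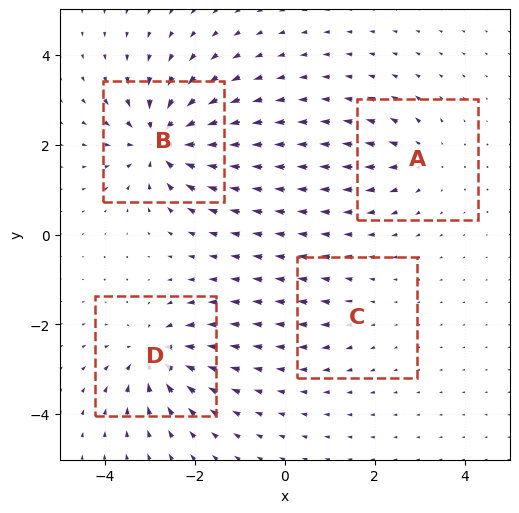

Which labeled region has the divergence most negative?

B

Divergence at each region's feature centre — A: about +4, B: about -8, C: about +2, D: about -6. Region B is most negative.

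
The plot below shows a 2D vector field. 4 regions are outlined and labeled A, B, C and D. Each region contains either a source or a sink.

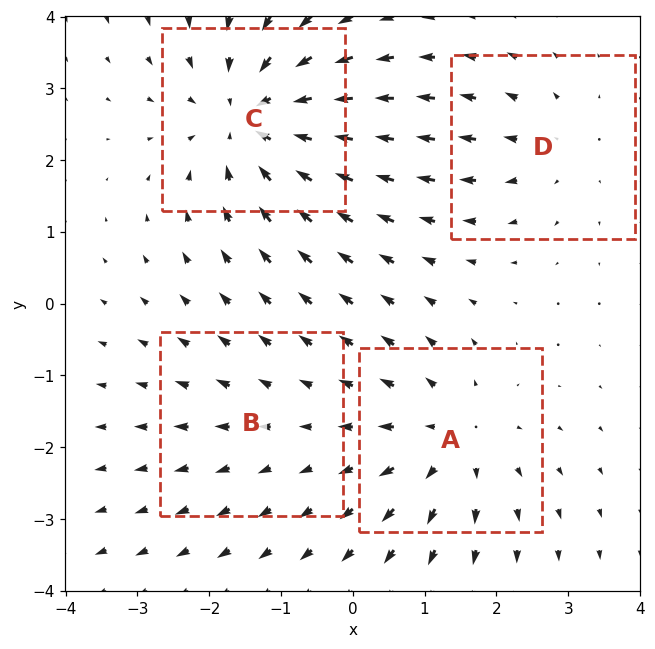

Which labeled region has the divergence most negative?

C

Divergence at each region's feature centre — A: about +5, B: about +2, C: about -6, D: about +3. Region C is most negative.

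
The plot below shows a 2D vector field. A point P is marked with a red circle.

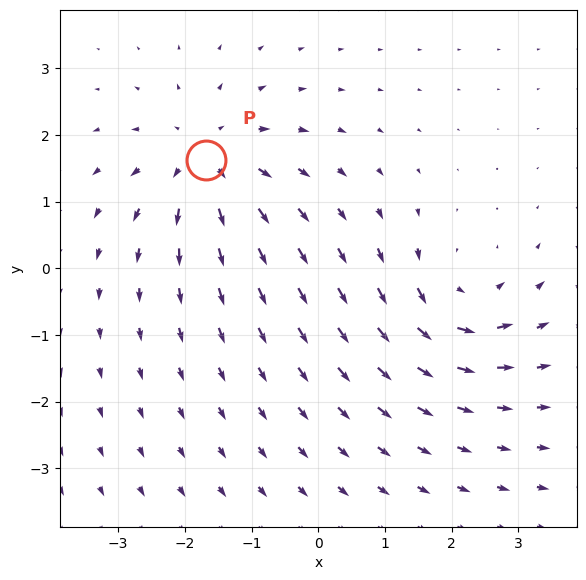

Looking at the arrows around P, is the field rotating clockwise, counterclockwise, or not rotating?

Near P at (-1.7, 1.6) the arrows show no circulation. The curl there is ≈0.

not rotating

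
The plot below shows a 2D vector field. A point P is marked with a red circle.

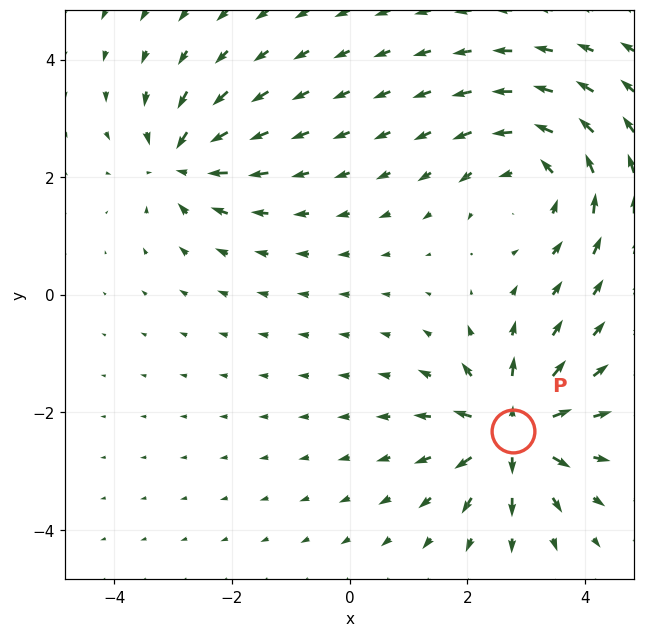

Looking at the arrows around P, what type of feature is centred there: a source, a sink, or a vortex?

source

At P (2.8, -2.3) the arrows spread outward. Divergence about +7, curl ≈0 — positive divergence with near-zero curl is a source.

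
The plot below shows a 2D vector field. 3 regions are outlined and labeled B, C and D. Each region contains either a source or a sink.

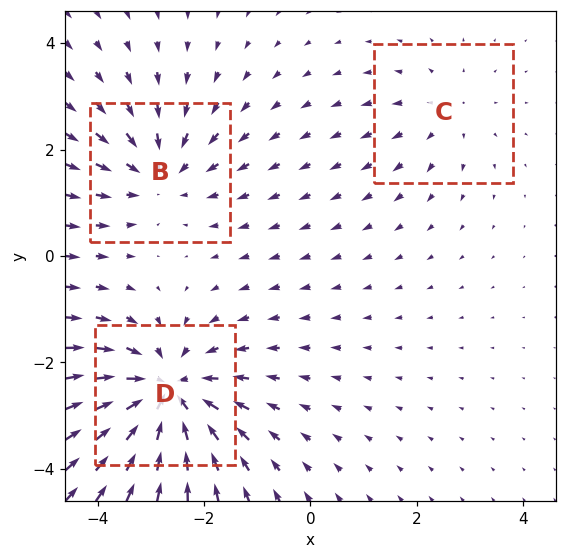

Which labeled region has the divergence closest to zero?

Divergence at each region's feature centre — B: about -3, C: about +2, D: about -5. Region C is closest to zero.

C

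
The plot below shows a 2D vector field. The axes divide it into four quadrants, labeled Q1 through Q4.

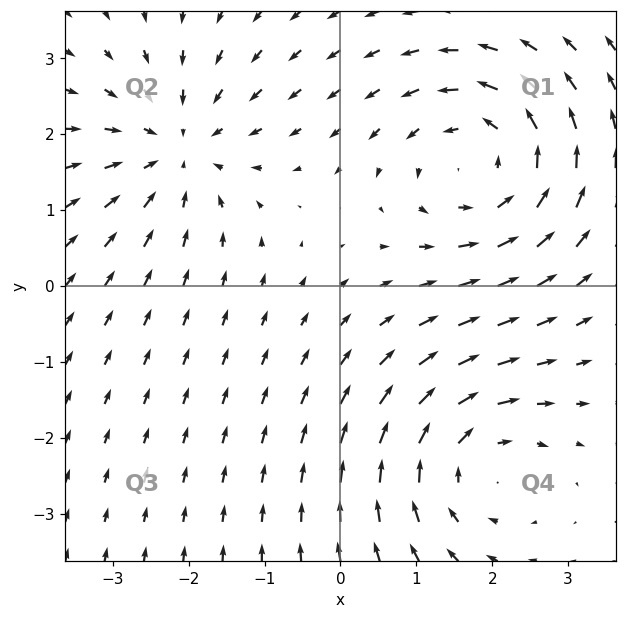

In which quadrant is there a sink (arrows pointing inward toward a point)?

The sink sits at approximately (-2.1, 1.8), which lies in quadrant Q2. The divergence there is about -3, negative as expected for a sink.

Q2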